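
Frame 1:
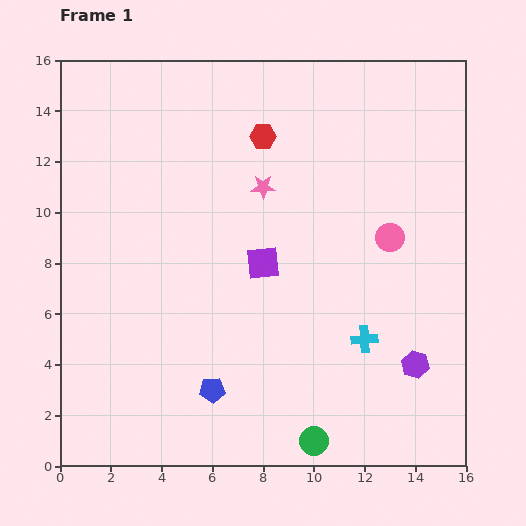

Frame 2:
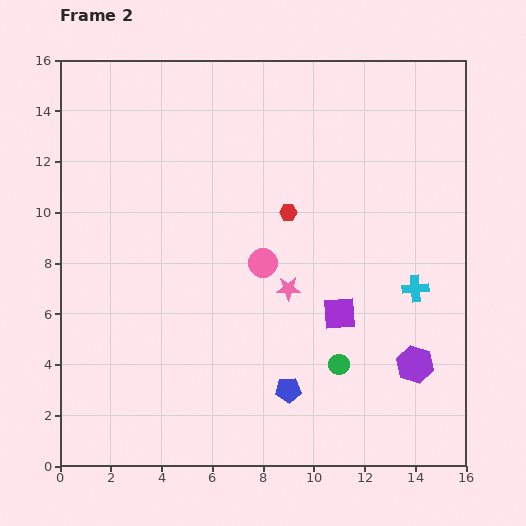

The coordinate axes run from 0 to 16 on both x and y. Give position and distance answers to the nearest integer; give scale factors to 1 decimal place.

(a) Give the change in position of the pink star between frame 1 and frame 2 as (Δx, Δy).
(1, -4)

The pink star was at (8, 11) in frame 1 and (9, 7) in frame 2.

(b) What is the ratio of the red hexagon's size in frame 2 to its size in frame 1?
0.7×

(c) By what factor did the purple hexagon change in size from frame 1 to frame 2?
1.4×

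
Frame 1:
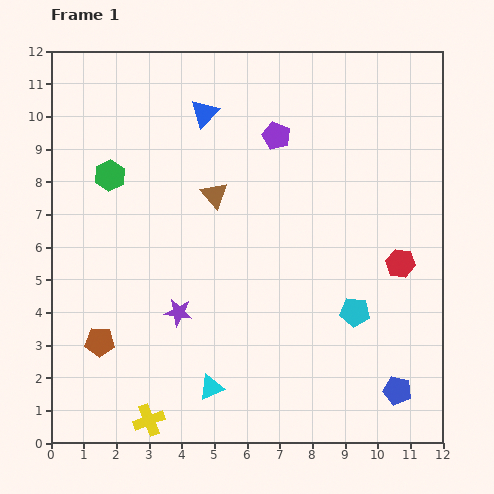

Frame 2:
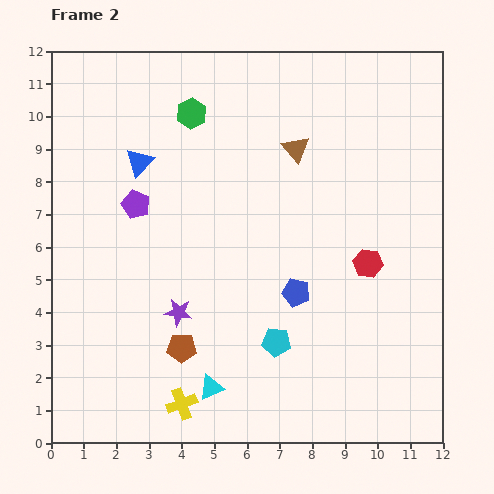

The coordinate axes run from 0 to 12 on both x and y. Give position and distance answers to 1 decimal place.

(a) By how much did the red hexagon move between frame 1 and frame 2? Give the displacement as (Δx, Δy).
(-1.0, 0.0)

The red hexagon was at (10.7, 5.5) in frame 1 and (9.7, 5.5) in frame 2.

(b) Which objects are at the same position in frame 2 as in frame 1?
the cyan triangle, the purple star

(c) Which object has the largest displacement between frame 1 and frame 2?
the purple pentagon

(moved 4.8; next 4.3)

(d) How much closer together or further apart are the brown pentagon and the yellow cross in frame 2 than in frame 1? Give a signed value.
-1.1

Distance in frame 1: 2.8. Distance in frame 2: 1.7.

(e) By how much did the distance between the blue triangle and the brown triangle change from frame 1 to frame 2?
+2.3

Distance in frame 1: 2.5. Distance in frame 2: 4.8.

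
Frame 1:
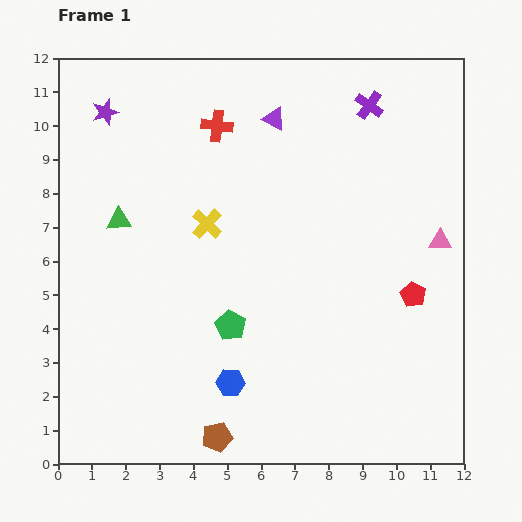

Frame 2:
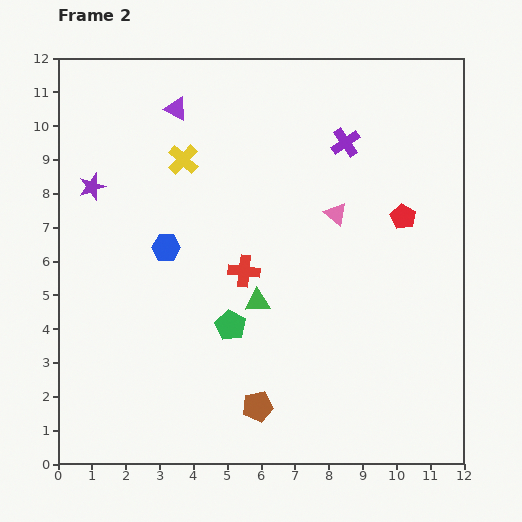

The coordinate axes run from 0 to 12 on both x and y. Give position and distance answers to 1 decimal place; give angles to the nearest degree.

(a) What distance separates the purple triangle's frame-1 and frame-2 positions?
2.9

The purple triangle moved from (6.4, 10.2) to (3.5, 10.5), a distance of √(2.9² + 0.3²) ≈ 2.9.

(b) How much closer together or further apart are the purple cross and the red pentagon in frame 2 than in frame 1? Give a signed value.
-2.9

Distance in frame 1: 5.7. Distance in frame 2: 2.8.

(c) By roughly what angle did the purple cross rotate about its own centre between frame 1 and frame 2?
20° clockwise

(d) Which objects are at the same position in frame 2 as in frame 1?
the green pentagon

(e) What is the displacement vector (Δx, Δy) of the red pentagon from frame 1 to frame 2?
(-0.3, 2.3)

The red pentagon was at (10.5, 5.0) in frame 1 and (10.2, 7.3) in frame 2.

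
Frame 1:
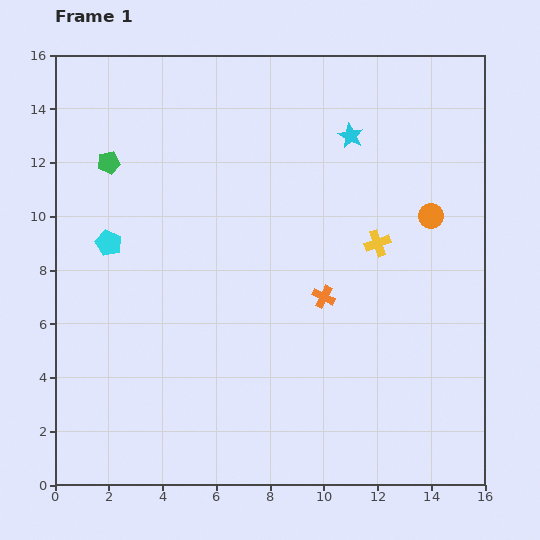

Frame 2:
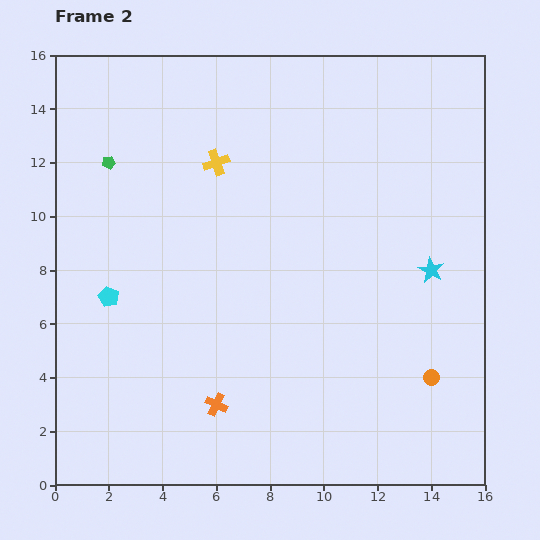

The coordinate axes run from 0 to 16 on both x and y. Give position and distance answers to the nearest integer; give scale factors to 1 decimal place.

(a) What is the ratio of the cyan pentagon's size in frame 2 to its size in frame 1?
0.8×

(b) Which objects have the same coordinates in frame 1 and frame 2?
the green pentagon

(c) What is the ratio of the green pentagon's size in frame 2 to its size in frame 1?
0.6×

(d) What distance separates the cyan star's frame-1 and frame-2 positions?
6

The cyan star moved from (11, 13) to (14, 8), a distance of √(3² + 5²) ≈ 6.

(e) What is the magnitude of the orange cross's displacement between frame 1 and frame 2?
6

The orange cross moved from (10, 7) to (6, 3), a distance of √(4² + 4²) ≈ 6.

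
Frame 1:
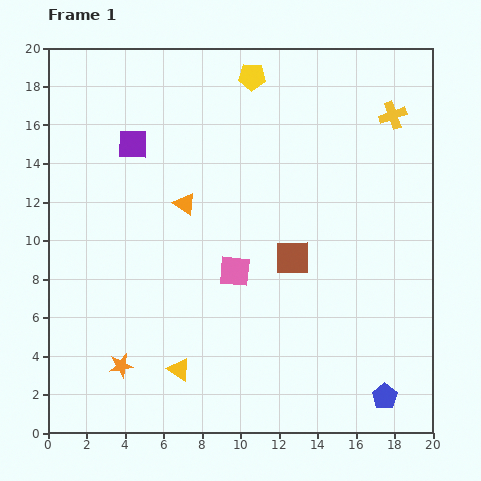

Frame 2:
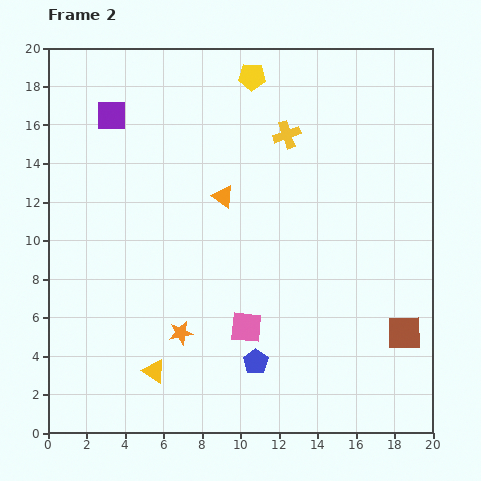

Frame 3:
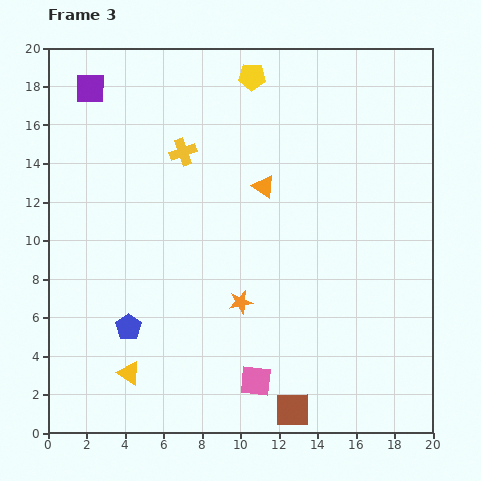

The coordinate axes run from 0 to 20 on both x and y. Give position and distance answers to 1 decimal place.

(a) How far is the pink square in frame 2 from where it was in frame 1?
3.0

The pink square moved from (9.7, 8.4) to (10.3, 5.5), a distance of √(0.6² + 2.9²) ≈ 3.0.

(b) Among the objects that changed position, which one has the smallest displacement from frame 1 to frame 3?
the yellow triangle

(moved 2.6)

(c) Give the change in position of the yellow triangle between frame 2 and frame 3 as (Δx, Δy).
(-1.3, -0.1)

The yellow triangle was at (5.5, 3.2) in frame 2 and (4.2, 3.1) in frame 3.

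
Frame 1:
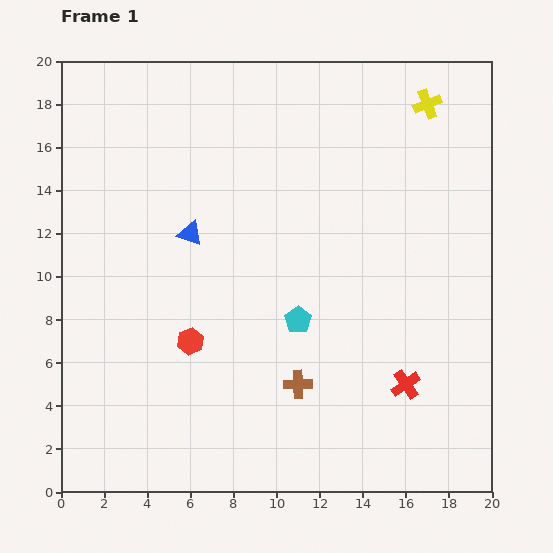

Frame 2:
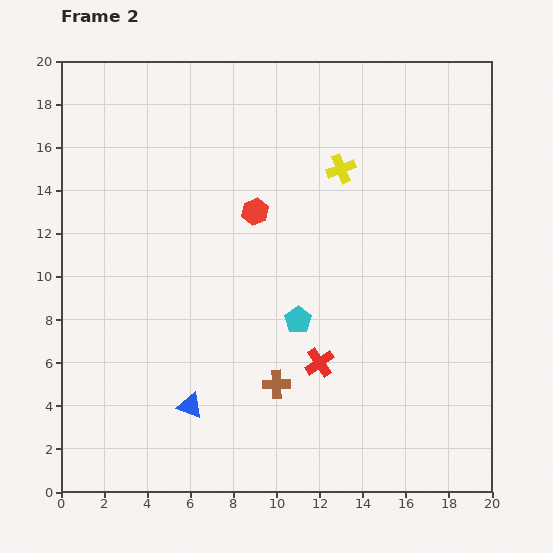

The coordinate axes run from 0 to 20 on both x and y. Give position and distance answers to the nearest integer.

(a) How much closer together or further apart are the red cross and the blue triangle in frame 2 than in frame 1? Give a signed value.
-6

Distance in frame 1: 12. Distance in frame 2: 6.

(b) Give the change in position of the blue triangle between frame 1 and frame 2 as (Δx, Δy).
(0, -8)

The blue triangle was at (6, 12) in frame 1 and (6, 4) in frame 2.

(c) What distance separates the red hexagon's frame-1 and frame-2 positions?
7

The red hexagon moved from (6, 7) to (9, 13), a distance of √(3² + 6²) ≈ 7.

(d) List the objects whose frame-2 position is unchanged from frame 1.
the cyan pentagon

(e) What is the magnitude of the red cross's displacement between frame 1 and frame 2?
4

The red cross moved from (16, 5) to (12, 6), a distance of √(4² + 1²) ≈ 4.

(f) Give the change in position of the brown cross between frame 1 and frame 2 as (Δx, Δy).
(-1, 0)

The brown cross was at (11, 5) in frame 1 and (10, 5) in frame 2.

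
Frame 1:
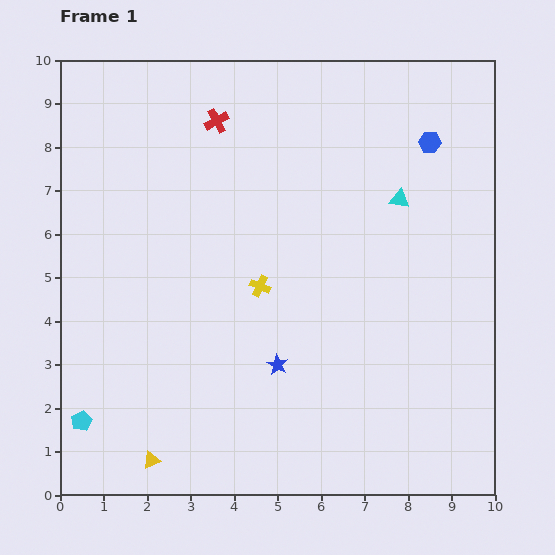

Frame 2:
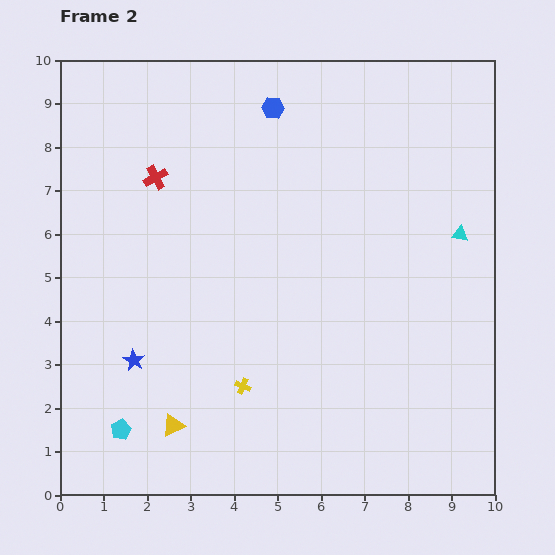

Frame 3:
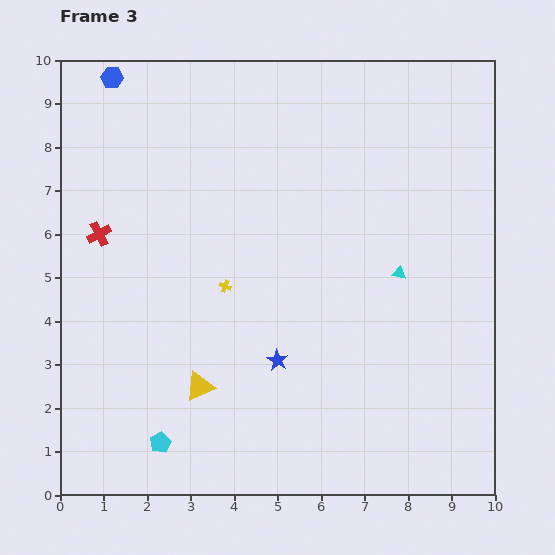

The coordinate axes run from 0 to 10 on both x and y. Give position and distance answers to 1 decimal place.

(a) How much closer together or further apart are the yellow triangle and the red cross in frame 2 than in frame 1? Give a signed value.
-2.2

Distance in frame 1: 7.9. Distance in frame 2: 5.7.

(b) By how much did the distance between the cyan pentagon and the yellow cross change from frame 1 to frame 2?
-2.1

Distance in frame 1: 5.1. Distance in frame 2: 3.0.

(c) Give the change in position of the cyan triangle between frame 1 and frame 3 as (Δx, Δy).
(0.0, -1.7)

The cyan triangle was at (7.8, 6.8) in frame 1 and (7.8, 5.1) in frame 3.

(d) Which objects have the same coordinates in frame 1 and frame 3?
none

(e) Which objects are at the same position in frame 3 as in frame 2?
none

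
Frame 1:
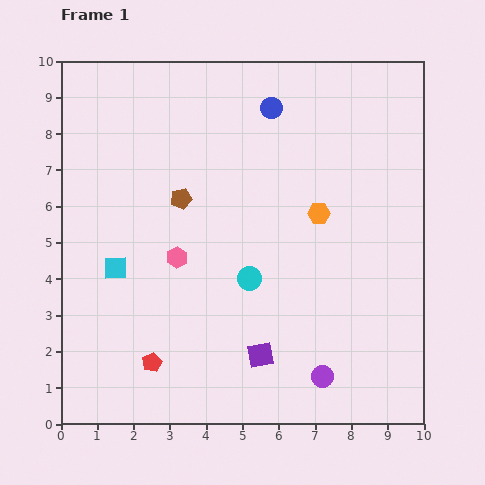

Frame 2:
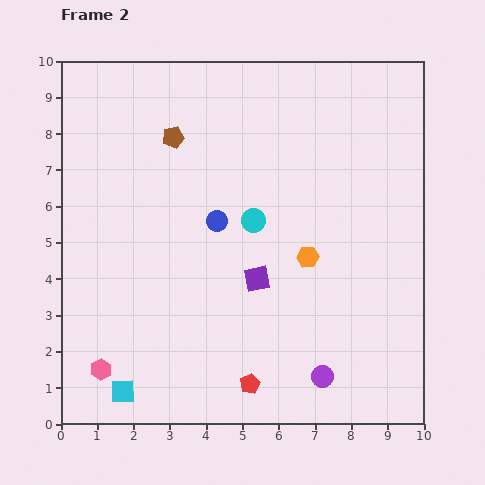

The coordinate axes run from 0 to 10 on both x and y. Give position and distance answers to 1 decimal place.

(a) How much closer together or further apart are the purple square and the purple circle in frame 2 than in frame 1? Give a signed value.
+1.4

Distance in frame 1: 1.8. Distance in frame 2: 3.2.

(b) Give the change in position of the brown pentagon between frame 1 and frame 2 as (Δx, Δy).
(-0.2, 1.7)

The brown pentagon was at (3.3, 6.2) in frame 1 and (3.1, 7.9) in frame 2.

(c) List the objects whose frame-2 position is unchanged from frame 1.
the purple circle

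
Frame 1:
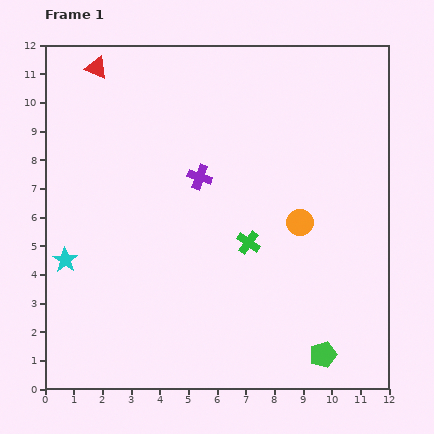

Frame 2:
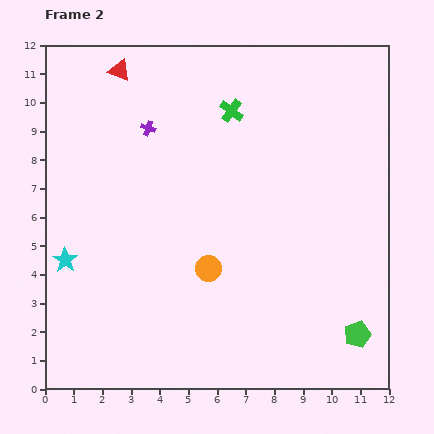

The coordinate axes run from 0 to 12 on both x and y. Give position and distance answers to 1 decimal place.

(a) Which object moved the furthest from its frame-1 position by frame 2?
the green cross

(moved 4.6; next 3.6)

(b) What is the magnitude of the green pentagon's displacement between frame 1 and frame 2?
1.4

The green pentagon moved from (9.7, 1.2) to (10.9, 1.9), a distance of √(1.2² + 0.7²) ≈ 1.4.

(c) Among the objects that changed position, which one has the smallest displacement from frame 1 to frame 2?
the red triangle

(moved 0.8)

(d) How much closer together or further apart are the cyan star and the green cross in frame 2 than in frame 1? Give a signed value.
+1.4

Distance in frame 1: 6.4. Distance in frame 2: 7.8.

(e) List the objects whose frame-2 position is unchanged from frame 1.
the cyan star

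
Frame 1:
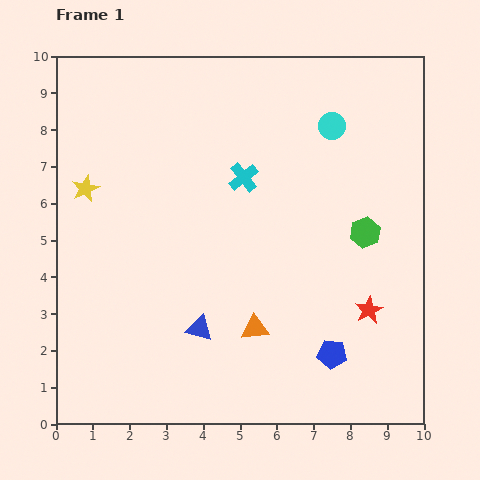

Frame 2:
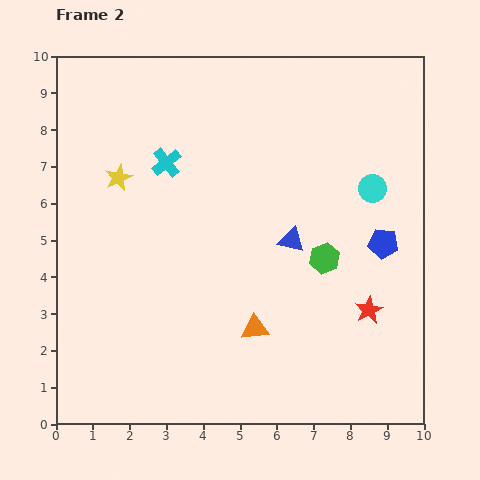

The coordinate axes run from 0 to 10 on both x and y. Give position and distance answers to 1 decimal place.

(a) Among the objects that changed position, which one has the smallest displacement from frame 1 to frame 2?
the yellow star

(moved 0.9)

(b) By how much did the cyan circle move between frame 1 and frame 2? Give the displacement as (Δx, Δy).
(1.1, -1.7)

The cyan circle was at (7.5, 8.1) in frame 1 and (8.6, 6.4) in frame 2.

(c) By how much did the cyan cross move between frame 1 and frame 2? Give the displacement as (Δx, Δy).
(-2.1, 0.4)

The cyan cross was at (5.1, 6.7) in frame 1 and (3.0, 7.1) in frame 2.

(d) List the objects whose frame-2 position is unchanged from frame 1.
the red star, the orange triangle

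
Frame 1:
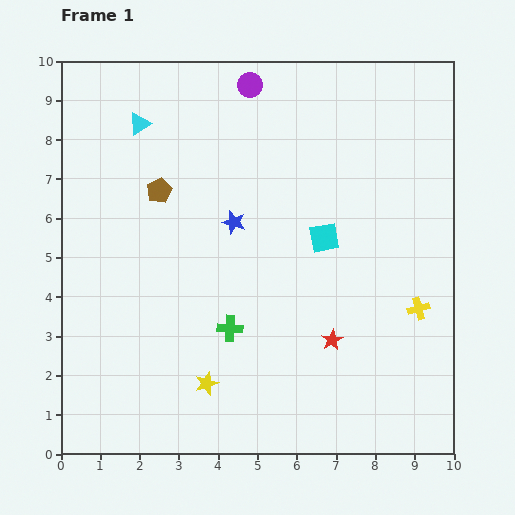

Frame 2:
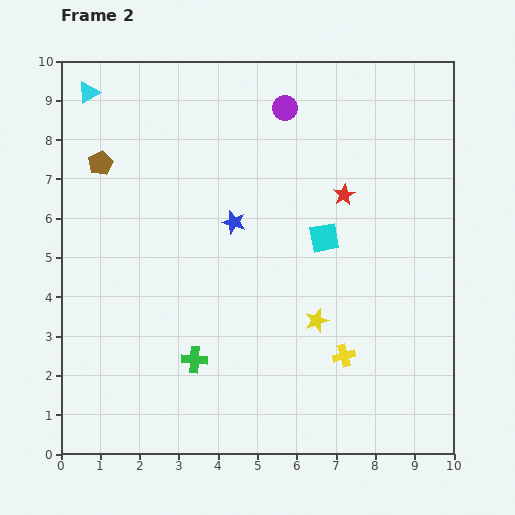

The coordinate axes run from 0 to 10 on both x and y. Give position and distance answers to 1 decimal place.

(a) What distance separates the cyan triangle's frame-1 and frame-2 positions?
1.5

The cyan triangle moved from (2.0, 8.4) to (0.7, 9.2), a distance of √(1.3² + 0.8²) ≈ 1.5.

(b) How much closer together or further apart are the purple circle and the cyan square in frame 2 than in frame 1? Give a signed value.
-0.9

Distance in frame 1: 4.3. Distance in frame 2: 3.4.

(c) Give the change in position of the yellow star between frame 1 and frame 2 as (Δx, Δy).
(2.8, 1.6)

The yellow star was at (3.7, 1.8) in frame 1 and (6.5, 3.4) in frame 2.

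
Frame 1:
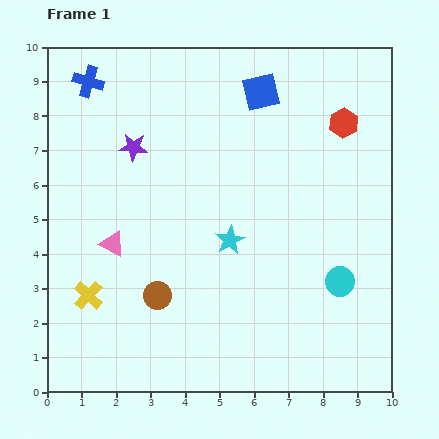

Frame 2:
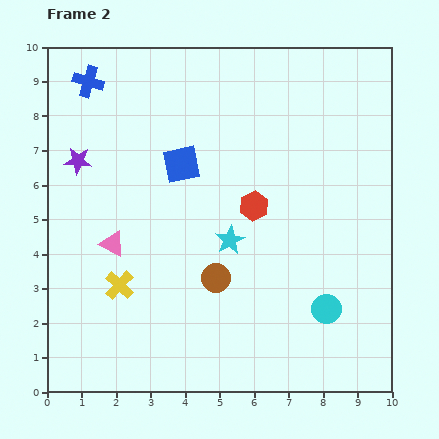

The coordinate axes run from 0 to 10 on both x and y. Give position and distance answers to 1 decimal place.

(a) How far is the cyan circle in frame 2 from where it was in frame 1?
0.9

The cyan circle moved from (8.5, 3.2) to (8.1, 2.4), a distance of √(0.4² + 0.8²) ≈ 0.9.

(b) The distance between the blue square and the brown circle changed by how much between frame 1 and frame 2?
-3.2

Distance in frame 1: 6.6. Distance in frame 2: 3.4.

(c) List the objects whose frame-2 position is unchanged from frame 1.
the pink triangle, the cyan star, the blue cross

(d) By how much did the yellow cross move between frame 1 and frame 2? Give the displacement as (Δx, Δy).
(0.9, 0.3)

The yellow cross was at (1.2, 2.8) in frame 1 and (2.1, 3.1) in frame 2.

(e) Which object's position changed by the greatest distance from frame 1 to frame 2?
the red hexagon

(moved 3.5; next 3.1)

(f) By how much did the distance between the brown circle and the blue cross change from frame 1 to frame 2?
+0.3

Distance in frame 1: 6.5. Distance in frame 2: 6.8.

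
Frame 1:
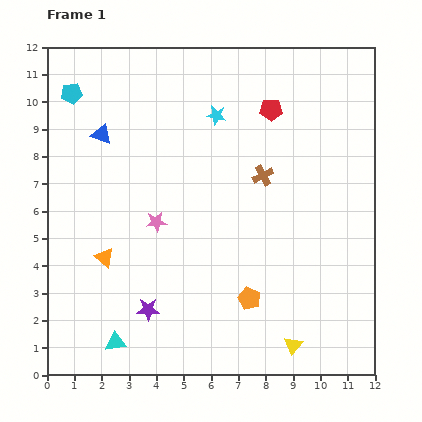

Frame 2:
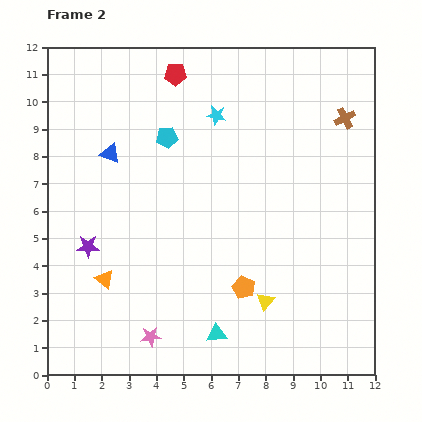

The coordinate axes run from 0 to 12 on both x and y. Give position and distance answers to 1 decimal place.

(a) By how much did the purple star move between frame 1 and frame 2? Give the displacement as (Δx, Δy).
(-2.2, 2.3)

The purple star was at (3.7, 2.4) in frame 1 and (1.5, 4.7) in frame 2.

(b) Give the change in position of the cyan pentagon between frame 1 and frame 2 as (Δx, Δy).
(3.5, -1.6)

The cyan pentagon was at (0.9, 10.3) in frame 1 and (4.4, 8.7) in frame 2.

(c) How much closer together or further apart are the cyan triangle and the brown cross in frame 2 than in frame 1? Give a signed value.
+1.1

Distance in frame 1: 8.1. Distance in frame 2: 9.2.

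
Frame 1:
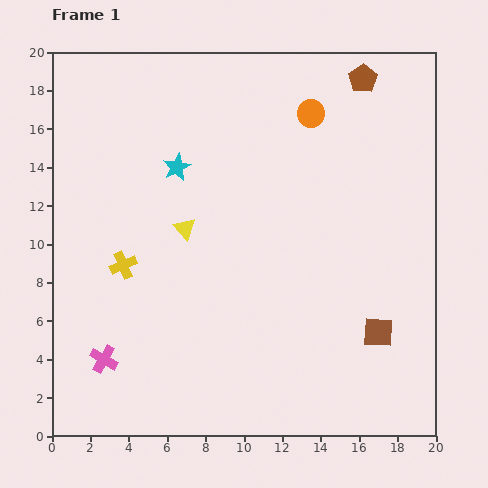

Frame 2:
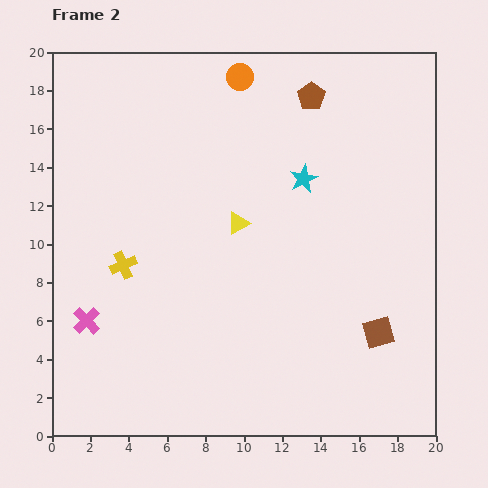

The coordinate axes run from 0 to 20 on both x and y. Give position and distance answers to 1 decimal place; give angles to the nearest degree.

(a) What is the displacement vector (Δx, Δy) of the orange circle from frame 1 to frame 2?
(-3.7, 1.9)

The orange circle was at (13.5, 16.8) in frame 1 and (9.8, 18.7) in frame 2.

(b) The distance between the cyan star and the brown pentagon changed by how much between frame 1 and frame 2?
-6.4

Distance in frame 1: 10.7. Distance in frame 2: 4.3.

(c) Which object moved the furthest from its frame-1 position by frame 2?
the cyan star

(moved 6.6; next 4.2)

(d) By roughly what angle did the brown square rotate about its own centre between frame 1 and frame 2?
18° counter-clockwise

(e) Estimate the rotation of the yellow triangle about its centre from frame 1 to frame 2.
42° clockwise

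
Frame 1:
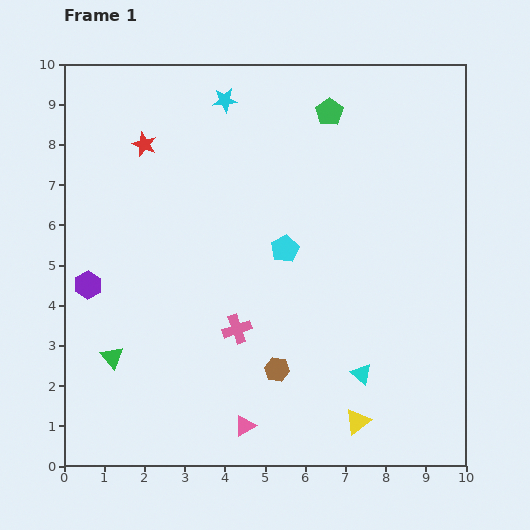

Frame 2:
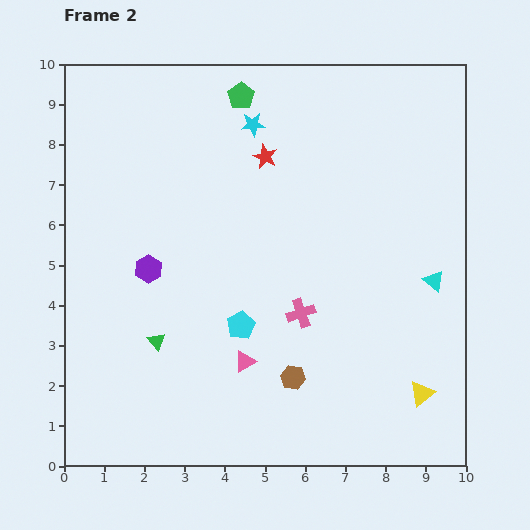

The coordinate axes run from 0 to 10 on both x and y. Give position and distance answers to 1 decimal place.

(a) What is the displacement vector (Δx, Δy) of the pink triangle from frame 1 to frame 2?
(0.0, 1.6)

The pink triangle was at (4.5, 1.0) in frame 1 and (4.5, 2.6) in frame 2.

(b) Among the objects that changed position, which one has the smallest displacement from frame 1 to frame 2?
the brown hexagon

(moved 0.4)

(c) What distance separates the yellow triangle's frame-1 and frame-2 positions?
1.7

The yellow triangle moved from (7.3, 1.1) to (8.9, 1.8), a distance of √(1.6² + 0.7²) ≈ 1.7.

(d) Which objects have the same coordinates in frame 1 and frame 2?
none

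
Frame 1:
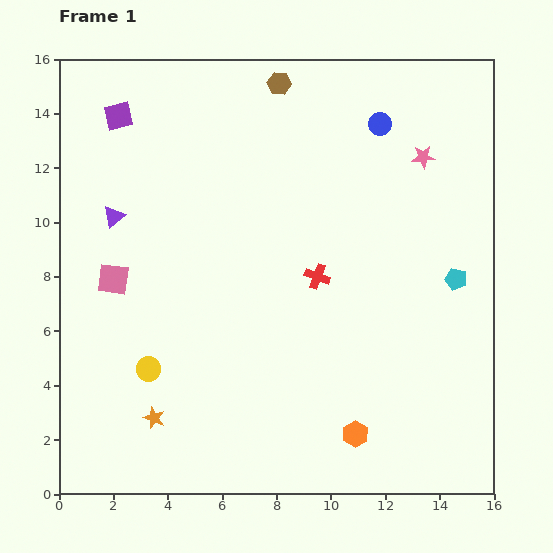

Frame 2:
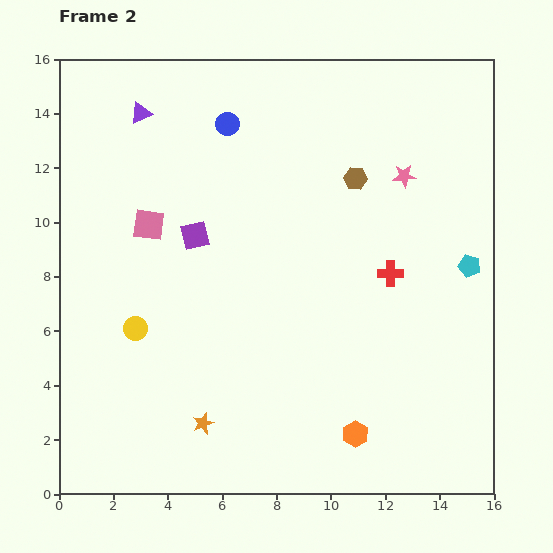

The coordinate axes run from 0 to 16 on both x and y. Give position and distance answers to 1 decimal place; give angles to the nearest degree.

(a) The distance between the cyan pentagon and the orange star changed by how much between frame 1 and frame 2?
-0.8

Distance in frame 1: 12.2. Distance in frame 2: 11.4.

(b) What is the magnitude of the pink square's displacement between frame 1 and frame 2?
2.4

The pink square moved from (2.0, 7.9) to (3.3, 9.9), a distance of √(1.3² + 2.0²) ≈ 2.4.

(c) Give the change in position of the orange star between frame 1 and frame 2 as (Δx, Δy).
(1.8, -0.2)

The orange star was at (3.5, 2.8) in frame 1 and (5.3, 2.6) in frame 2.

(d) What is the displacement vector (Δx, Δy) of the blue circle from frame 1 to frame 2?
(-5.6, 0.0)

The blue circle was at (11.8, 13.6) in frame 1 and (6.2, 13.6) in frame 2.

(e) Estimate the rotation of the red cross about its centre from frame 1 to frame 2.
21° counter-clockwise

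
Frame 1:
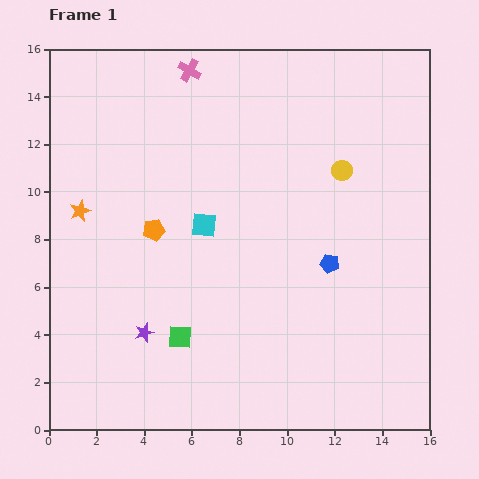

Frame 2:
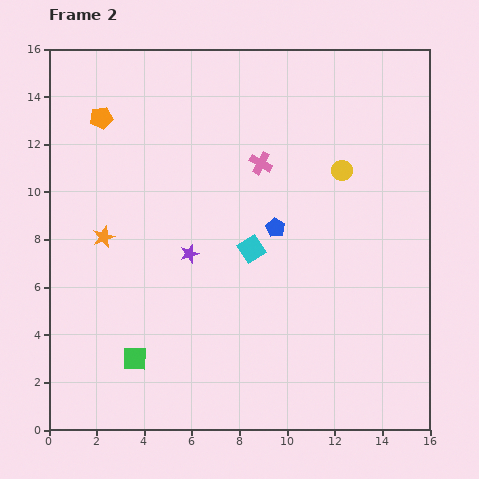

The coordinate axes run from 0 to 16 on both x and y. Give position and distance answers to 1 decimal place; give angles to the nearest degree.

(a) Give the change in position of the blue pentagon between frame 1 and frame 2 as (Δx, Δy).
(-2.3, 1.5)

The blue pentagon was at (11.8, 7.0) in frame 1 and (9.5, 8.5) in frame 2.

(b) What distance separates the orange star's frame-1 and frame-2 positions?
1.5

The orange star moved from (1.3, 9.2) to (2.3, 8.1), a distance of √(1.0² + 1.1²) ≈ 1.5.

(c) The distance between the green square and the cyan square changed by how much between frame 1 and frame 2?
+1.9

Distance in frame 1: 4.8. Distance in frame 2: 6.7.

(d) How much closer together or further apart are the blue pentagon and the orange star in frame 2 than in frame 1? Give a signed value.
-3.5

Distance in frame 1: 10.7. Distance in frame 2: 7.2.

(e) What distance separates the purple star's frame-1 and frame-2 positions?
3.8

The purple star moved from (4.0, 4.1) to (5.9, 7.4), a distance of √(1.9² + 3.3²) ≈ 3.8.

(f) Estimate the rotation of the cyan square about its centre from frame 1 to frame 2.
38° counter-clockwise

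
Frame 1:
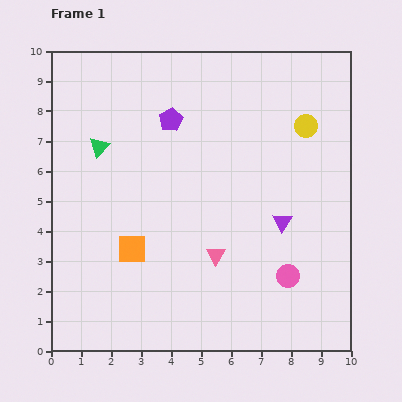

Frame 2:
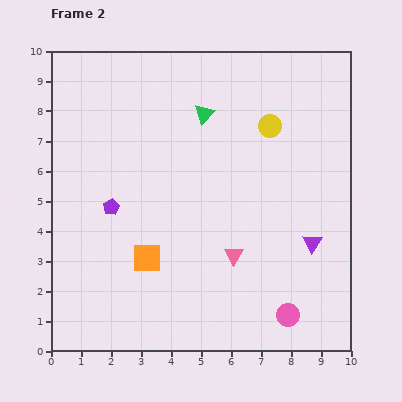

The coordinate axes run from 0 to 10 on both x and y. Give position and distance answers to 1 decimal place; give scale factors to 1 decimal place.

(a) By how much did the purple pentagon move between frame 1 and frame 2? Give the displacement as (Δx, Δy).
(-2.0, -2.9)

The purple pentagon was at (4.0, 7.7) in frame 1 and (2.0, 4.8) in frame 2.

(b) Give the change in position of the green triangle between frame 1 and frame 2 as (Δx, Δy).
(3.5, 1.1)

The green triangle was at (1.6, 6.8) in frame 1 and (5.1, 7.9) in frame 2.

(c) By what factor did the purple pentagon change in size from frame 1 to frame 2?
0.7×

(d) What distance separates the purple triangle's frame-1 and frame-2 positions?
1.2

The purple triangle moved from (7.7, 4.3) to (8.7, 3.6), a distance of √(1.0² + 0.7²) ≈ 1.2.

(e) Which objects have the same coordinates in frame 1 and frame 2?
none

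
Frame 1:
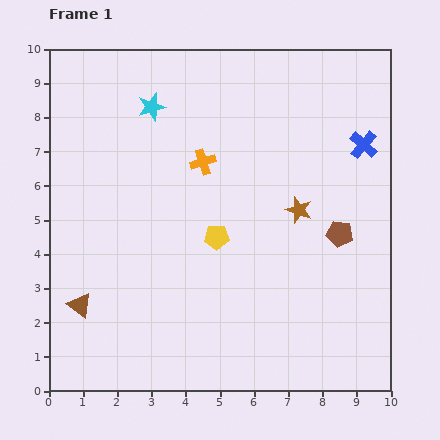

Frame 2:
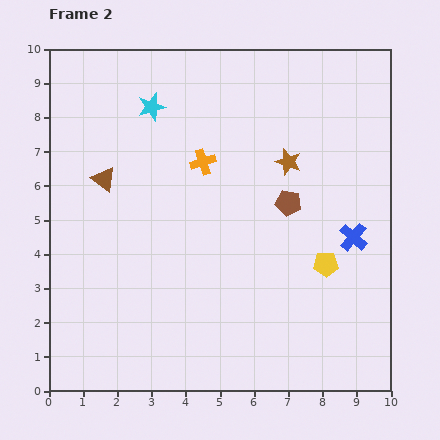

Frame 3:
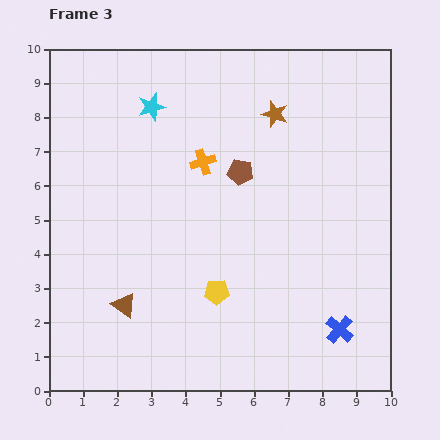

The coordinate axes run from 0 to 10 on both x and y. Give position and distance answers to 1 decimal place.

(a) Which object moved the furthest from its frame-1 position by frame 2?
the brown triangle

(moved 3.8; next 3.3)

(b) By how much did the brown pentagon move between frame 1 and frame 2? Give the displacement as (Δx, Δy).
(-1.5, 0.9)

The brown pentagon was at (8.5, 4.6) in frame 1 and (7.0, 5.5) in frame 2.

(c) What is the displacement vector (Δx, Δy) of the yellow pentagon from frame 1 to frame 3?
(0.0, -1.6)

The yellow pentagon was at (4.9, 4.5) in frame 1 and (4.9, 2.9) in frame 3.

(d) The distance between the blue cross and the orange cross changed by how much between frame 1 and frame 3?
+1.6

Distance in frame 1: 4.7. Distance in frame 3: 6.3.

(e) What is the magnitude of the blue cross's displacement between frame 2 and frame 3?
2.7

The blue cross moved from (8.9, 4.5) to (8.5, 1.8), a distance of √(0.4² + 2.7²) ≈ 2.7.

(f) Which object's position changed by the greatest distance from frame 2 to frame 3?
the brown triangle

(moved 3.7; next 3.3)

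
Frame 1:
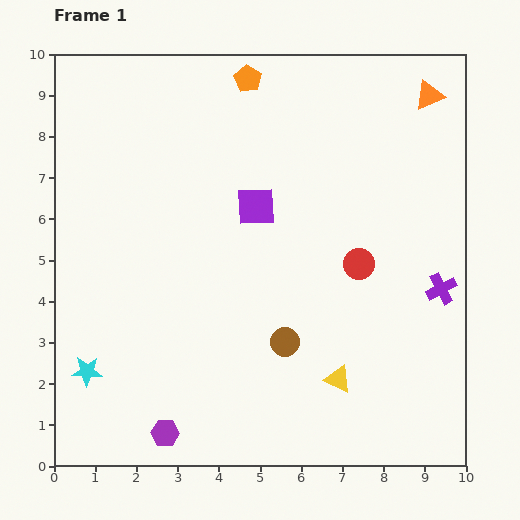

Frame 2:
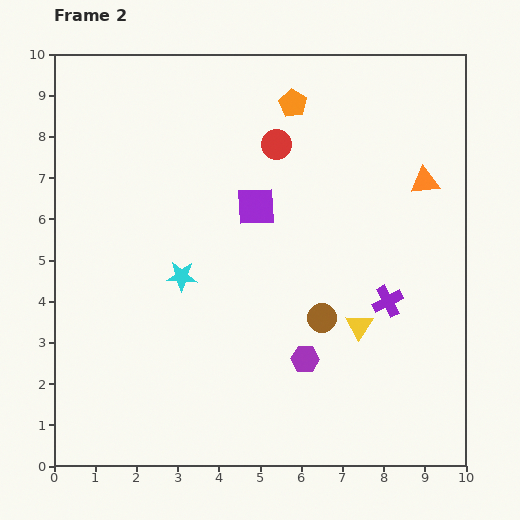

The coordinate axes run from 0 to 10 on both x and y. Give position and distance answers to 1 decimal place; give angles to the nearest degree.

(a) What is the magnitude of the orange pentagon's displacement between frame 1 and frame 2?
1.3

The orange pentagon moved from (4.7, 9.4) to (5.8, 8.8), a distance of √(1.1² + 0.6²) ≈ 1.3.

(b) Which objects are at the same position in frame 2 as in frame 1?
the purple square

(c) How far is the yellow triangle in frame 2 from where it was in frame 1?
1.4

The yellow triangle moved from (6.9, 2.1) to (7.4, 3.4), a distance of √(0.5² + 1.3²) ≈ 1.4.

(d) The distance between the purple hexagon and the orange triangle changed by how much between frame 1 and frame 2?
-5.2

Distance in frame 1: 10.4. Distance in frame 2: 5.2.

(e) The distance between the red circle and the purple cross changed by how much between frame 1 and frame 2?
+2.6

Distance in frame 1: 2.1. Distance in frame 2: 4.7.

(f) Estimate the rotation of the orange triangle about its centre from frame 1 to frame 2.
17° clockwise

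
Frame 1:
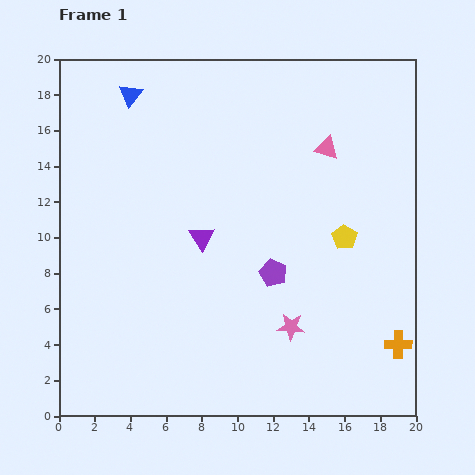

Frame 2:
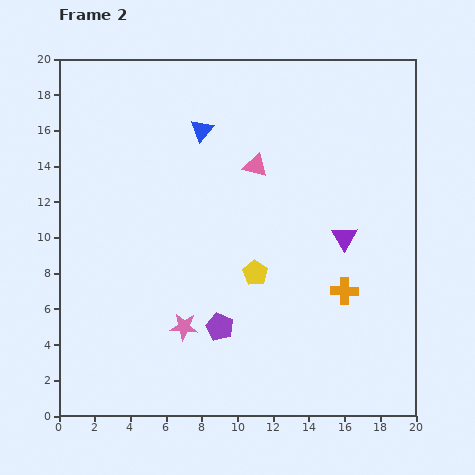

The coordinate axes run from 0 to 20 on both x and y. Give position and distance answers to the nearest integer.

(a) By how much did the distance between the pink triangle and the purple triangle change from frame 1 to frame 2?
-3

Distance in frame 1: 9. Distance in frame 2: 6.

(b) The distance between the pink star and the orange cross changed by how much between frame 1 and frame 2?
+3

Distance in frame 1: 6. Distance in frame 2: 9.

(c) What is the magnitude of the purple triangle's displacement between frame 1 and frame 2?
8

The purple triangle moved from (8, 10) to (16, 10), a distance of √(8² + 0²) ≈ 8.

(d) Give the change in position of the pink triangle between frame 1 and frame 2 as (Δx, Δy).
(-4, -1)

The pink triangle was at (15, 15) in frame 1 and (11, 14) in frame 2.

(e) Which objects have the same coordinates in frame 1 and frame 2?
none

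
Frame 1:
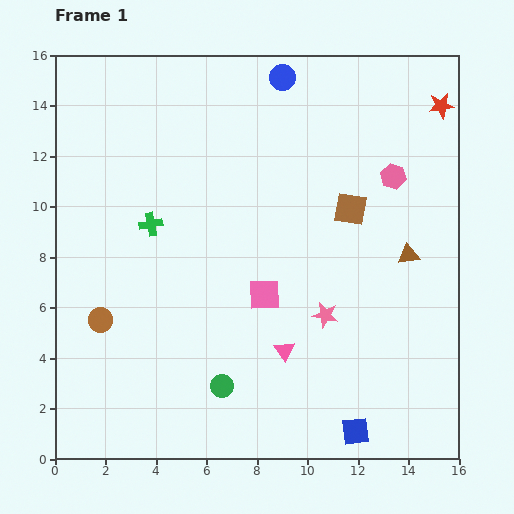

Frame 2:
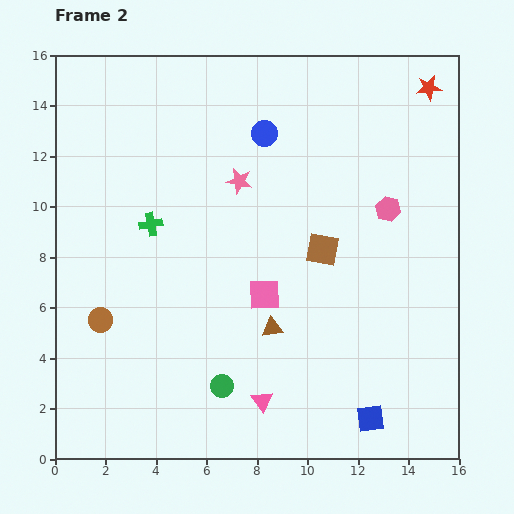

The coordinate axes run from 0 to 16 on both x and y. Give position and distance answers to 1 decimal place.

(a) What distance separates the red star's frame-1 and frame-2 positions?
0.9

The red star moved from (15.3, 14.0) to (14.8, 14.7), a distance of √(0.5² + 0.7²) ≈ 0.9.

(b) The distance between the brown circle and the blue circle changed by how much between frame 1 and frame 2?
-2.2

Distance in frame 1: 12.0. Distance in frame 2: 9.8.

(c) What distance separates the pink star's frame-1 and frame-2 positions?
6.3

The pink star moved from (10.7, 5.7) to (7.3, 11.0), a distance of √(3.4² + 5.3²) ≈ 6.3.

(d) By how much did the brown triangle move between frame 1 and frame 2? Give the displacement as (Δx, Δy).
(-5.4, -2.9)

The brown triangle was at (14.0, 8.1) in frame 1 and (8.6, 5.2) in frame 2.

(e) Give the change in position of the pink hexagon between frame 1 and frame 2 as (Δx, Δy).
(-0.2, -1.3)

The pink hexagon was at (13.4, 11.2) in frame 1 and (13.2, 9.9) in frame 2.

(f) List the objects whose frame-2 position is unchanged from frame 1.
the green circle, the pink square, the brown circle, the green cross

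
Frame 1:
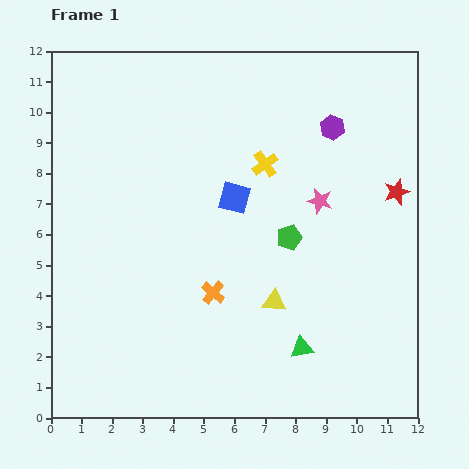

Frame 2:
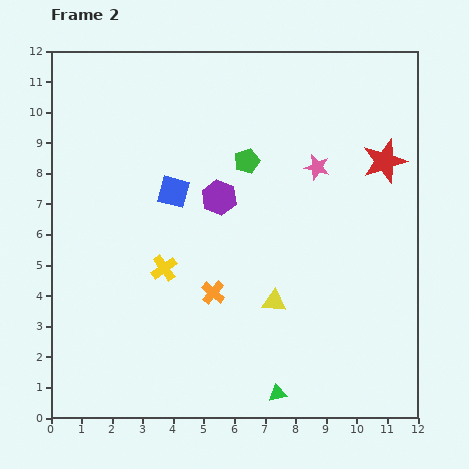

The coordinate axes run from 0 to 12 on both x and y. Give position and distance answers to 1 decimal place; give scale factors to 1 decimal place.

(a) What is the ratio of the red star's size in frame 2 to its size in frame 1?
1.7×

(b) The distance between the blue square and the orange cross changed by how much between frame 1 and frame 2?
+0.3

Distance in frame 1: 3.2. Distance in frame 2: 3.5.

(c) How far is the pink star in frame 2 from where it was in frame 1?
1.1

The pink star moved from (8.8, 7.1) to (8.7, 8.2), a distance of √(0.1² + 1.1²) ≈ 1.1.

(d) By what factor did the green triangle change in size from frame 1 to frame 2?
0.8×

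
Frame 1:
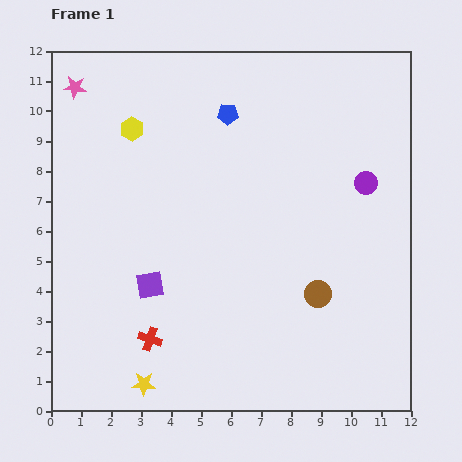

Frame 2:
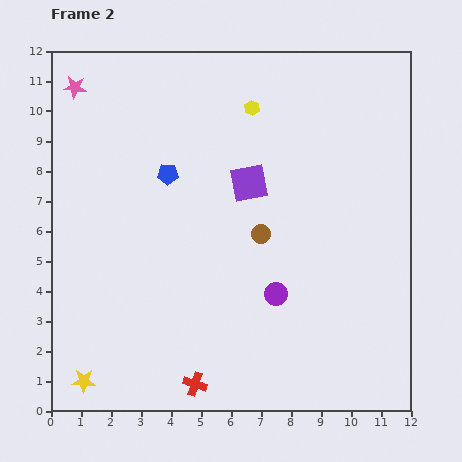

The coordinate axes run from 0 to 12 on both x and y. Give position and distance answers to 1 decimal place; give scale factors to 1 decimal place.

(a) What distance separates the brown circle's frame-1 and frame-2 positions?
2.8

The brown circle moved from (8.9, 3.9) to (7.0, 5.9), a distance of √(1.9² + 2.0²) ≈ 2.8.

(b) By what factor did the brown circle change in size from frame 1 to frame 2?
0.7×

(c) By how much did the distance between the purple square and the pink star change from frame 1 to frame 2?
-0.5

Distance in frame 1: 7.1. Distance in frame 2: 6.6.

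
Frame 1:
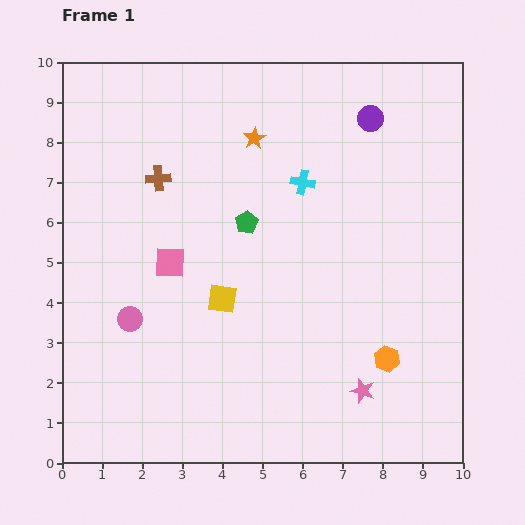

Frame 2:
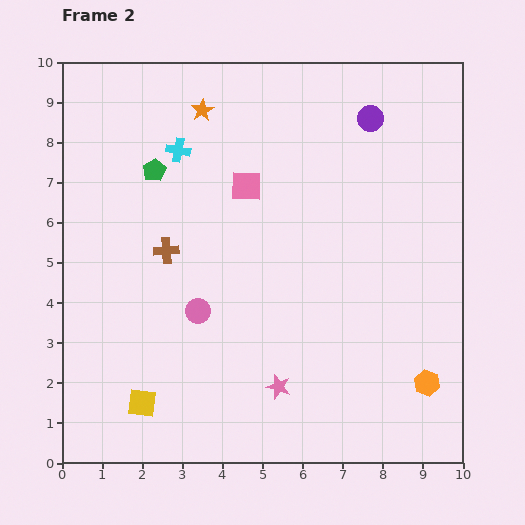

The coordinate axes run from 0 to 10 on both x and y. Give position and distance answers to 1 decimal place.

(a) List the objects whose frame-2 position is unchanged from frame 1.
the purple circle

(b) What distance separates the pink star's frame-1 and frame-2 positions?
2.1

The pink star moved from (7.5, 1.8) to (5.4, 1.9), a distance of √(2.1² + 0.1²) ≈ 2.1.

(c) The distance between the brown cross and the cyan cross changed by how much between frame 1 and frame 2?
-1.1

Distance in frame 1: 3.6. Distance in frame 2: 2.5.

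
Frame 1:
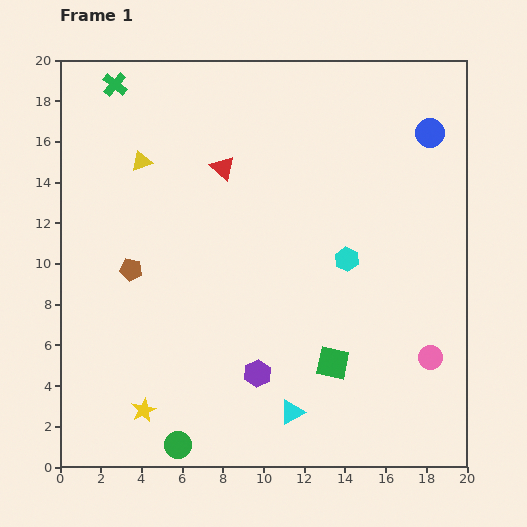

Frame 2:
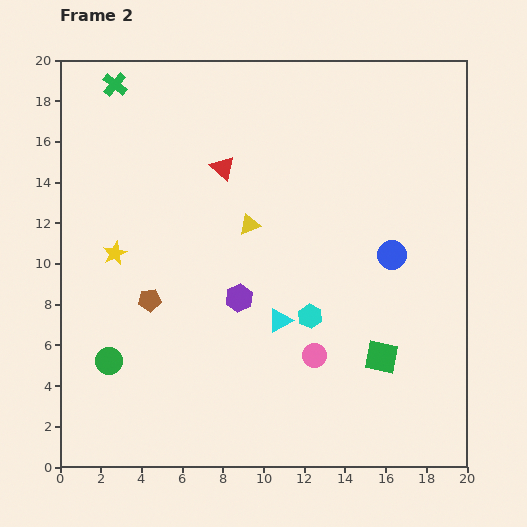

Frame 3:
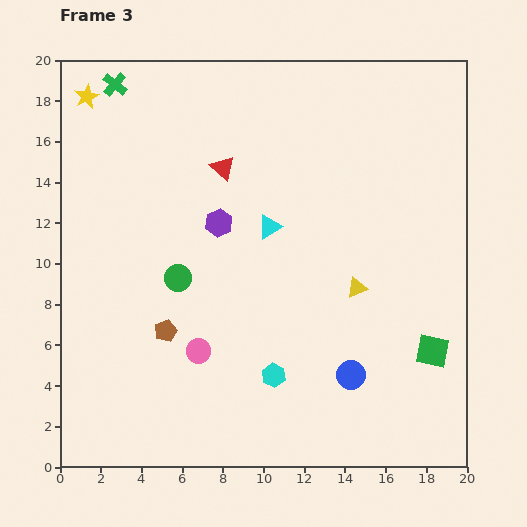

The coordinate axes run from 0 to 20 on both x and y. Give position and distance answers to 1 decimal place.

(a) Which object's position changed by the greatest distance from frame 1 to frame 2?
the yellow star

(moved 7.8; next 6.3)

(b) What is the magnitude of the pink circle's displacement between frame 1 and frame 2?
5.7

The pink circle moved from (18.2, 5.4) to (12.5, 5.5), a distance of √(5.7² + 0.1²) ≈ 5.7.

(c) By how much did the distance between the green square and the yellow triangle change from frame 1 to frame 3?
-8.9

Distance in frame 1: 13.7. Distance in frame 3: 4.8.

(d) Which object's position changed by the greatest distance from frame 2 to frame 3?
the yellow star

(moved 7.8; next 6.2)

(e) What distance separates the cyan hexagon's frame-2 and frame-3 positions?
3.4

The cyan hexagon moved from (12.3, 7.4) to (10.5, 4.5), a distance of √(1.8² + 2.9²) ≈ 3.4.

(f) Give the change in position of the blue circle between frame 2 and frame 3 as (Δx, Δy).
(-2.0, -5.9)

The blue circle was at (16.3, 10.4) in frame 2 and (14.3, 4.5) in frame 3.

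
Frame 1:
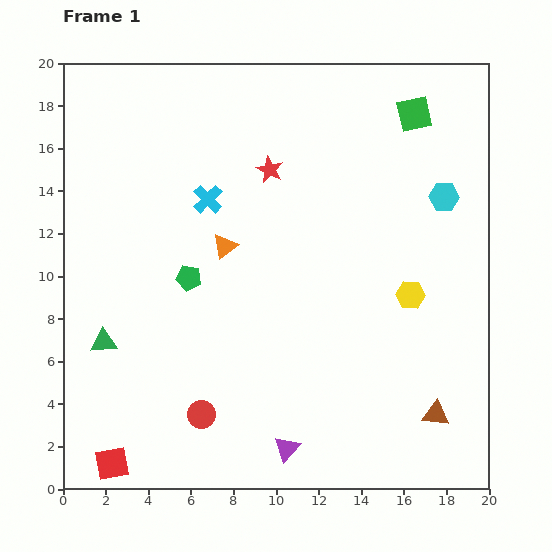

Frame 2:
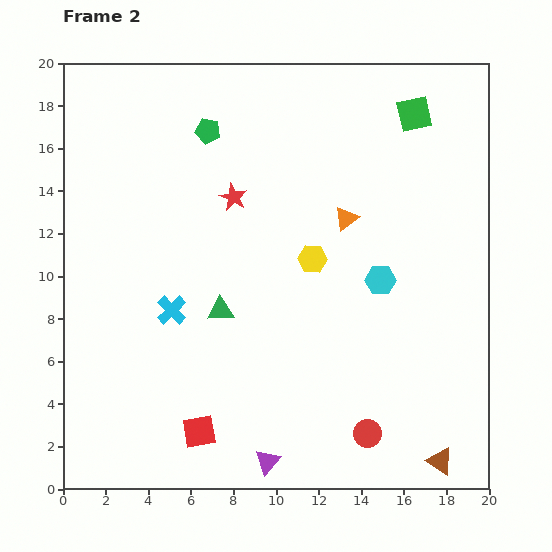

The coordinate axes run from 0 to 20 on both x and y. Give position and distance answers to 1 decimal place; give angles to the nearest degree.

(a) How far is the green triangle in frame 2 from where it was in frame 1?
5.7

The green triangle moved from (1.9, 6.9) to (7.4, 8.4), a distance of √(5.5² + 1.5²) ≈ 5.7.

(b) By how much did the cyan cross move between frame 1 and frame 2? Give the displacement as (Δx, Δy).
(-1.7, -5.2)

The cyan cross was at (6.8, 13.6) in frame 1 and (5.1, 8.4) in frame 2.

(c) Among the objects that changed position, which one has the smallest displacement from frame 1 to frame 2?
the purple triangle

(moved 1.1)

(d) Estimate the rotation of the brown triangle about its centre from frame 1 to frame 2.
26° clockwise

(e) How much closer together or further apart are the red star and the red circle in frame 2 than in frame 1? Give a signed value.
+0.9

Distance in frame 1: 11.9. Distance in frame 2: 12.8.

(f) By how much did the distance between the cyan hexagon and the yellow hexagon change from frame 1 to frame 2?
-1.5

Distance in frame 1: 4.9. Distance in frame 2: 3.4.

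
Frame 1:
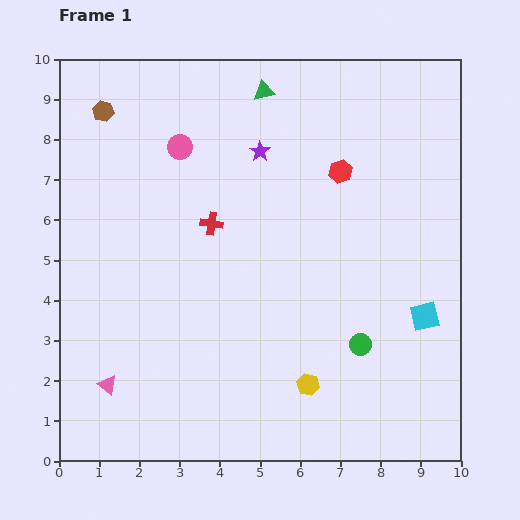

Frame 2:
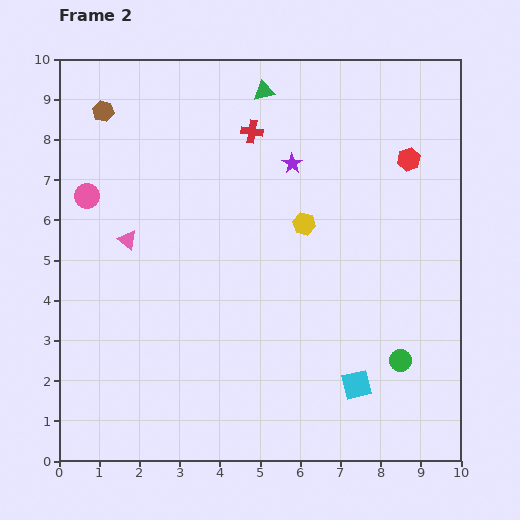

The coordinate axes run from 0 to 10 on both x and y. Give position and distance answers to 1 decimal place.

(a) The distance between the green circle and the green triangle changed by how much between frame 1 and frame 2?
+0.8

Distance in frame 1: 6.7. Distance in frame 2: 7.5.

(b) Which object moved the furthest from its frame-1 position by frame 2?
the yellow hexagon

(moved 4.0; next 3.6)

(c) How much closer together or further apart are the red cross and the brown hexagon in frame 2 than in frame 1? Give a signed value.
-0.2

Distance in frame 1: 3.9. Distance in frame 2: 3.7.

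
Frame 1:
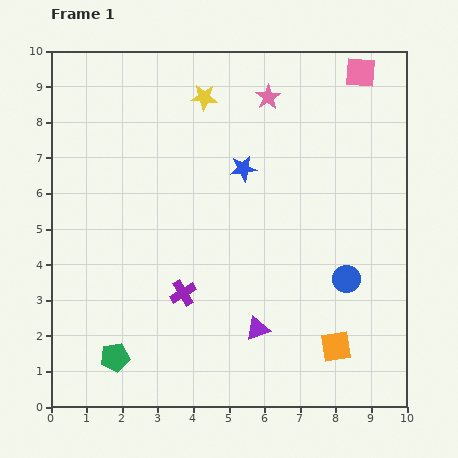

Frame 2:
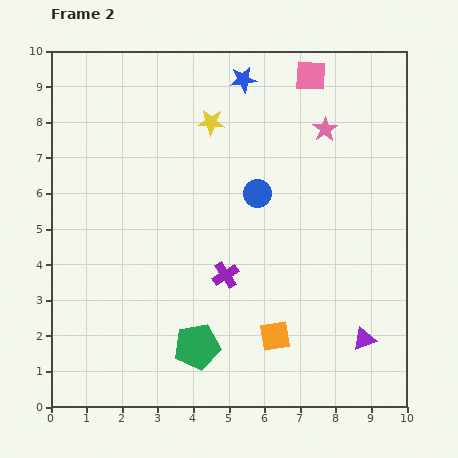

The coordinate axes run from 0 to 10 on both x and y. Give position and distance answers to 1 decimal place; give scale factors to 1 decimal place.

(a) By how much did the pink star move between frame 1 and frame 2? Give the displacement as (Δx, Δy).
(1.6, -0.9)

The pink star was at (6.1, 8.7) in frame 1 and (7.7, 7.8) in frame 2.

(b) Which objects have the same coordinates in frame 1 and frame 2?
none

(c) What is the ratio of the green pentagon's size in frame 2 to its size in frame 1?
1.6×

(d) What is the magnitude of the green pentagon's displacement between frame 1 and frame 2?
2.3

The green pentagon moved from (1.8, 1.4) to (4.1, 1.7), a distance of √(2.3² + 0.3²) ≈ 2.3.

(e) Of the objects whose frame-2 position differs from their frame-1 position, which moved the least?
the yellow star

(moved 0.7)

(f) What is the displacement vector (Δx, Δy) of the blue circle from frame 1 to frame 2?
(-2.5, 2.4)

The blue circle was at (8.3, 3.6) in frame 1 and (5.8, 6.0) in frame 2.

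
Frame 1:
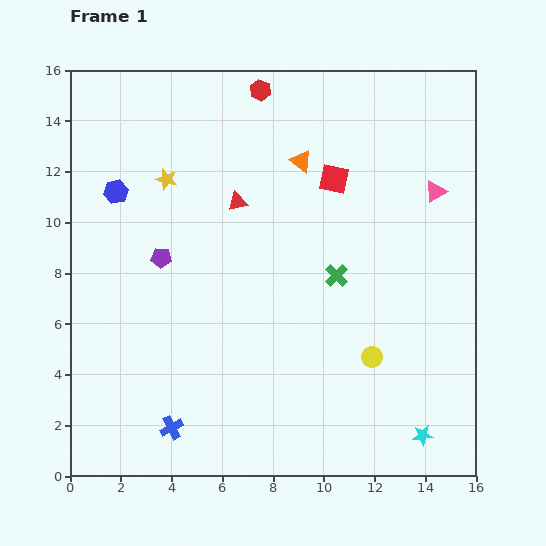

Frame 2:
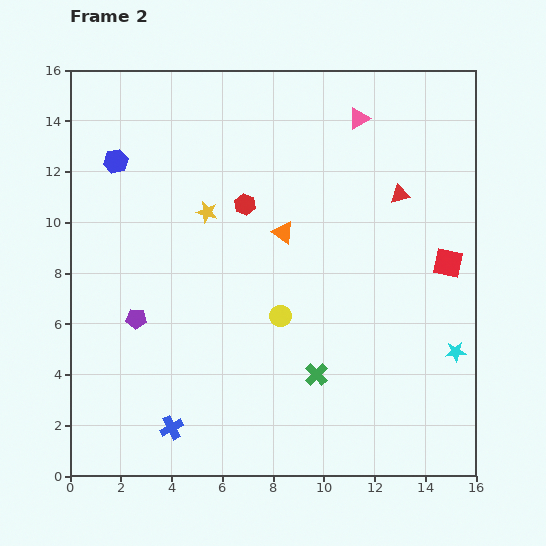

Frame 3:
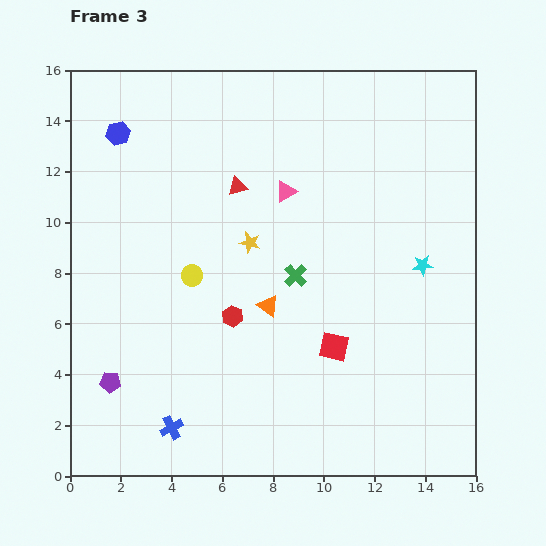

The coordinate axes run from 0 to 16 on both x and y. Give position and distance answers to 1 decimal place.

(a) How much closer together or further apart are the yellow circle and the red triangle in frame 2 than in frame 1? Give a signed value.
-1.4

Distance in frame 1: 8.1. Distance in frame 2: 6.7.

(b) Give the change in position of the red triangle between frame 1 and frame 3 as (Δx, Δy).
(0.0, 0.6)

The red triangle was at (6.6, 10.8) in frame 1 and (6.6, 11.4) in frame 3.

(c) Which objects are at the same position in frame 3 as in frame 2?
the blue cross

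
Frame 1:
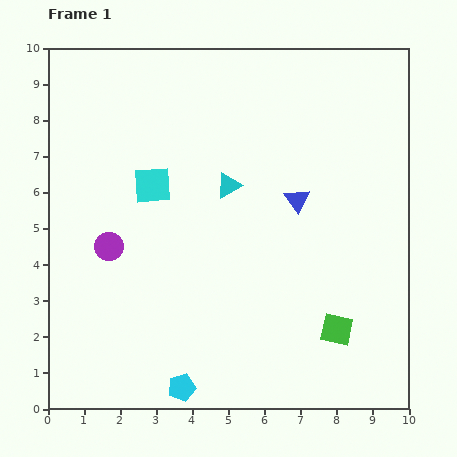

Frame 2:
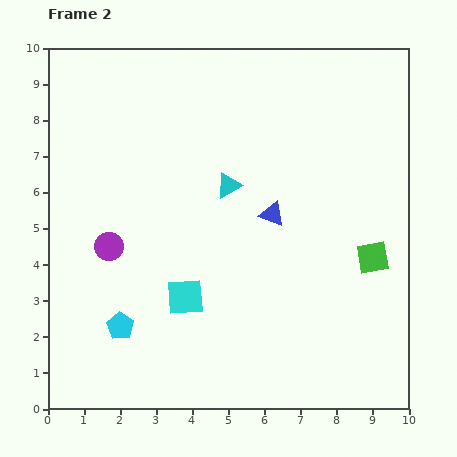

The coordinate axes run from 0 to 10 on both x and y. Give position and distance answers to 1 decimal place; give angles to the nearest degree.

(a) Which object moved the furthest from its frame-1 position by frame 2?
the cyan square

(moved 3.2; next 2.4)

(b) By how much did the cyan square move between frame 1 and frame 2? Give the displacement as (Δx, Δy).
(0.9, -3.1)

The cyan square was at (2.9, 6.2) in frame 1 and (3.8, 3.1) in frame 2.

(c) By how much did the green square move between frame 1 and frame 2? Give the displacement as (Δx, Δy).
(1.0, 2.0)

The green square was at (8.0, 2.2) in frame 1 and (9.0, 4.2) in frame 2.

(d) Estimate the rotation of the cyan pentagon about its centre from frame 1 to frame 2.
23° counter-clockwise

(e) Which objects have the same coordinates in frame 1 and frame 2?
the purple circle, the cyan triangle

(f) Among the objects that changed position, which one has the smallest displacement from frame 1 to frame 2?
the blue triangle

(moved 0.8)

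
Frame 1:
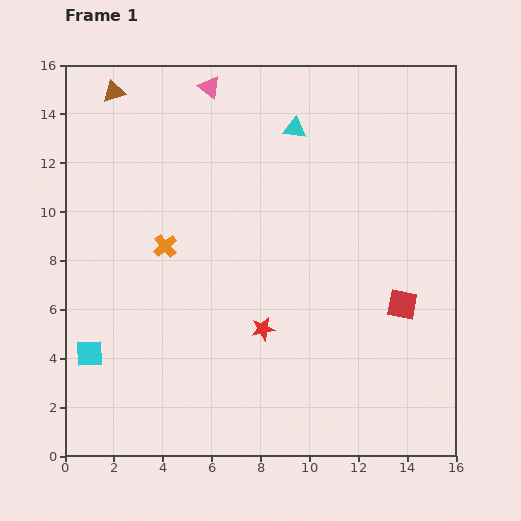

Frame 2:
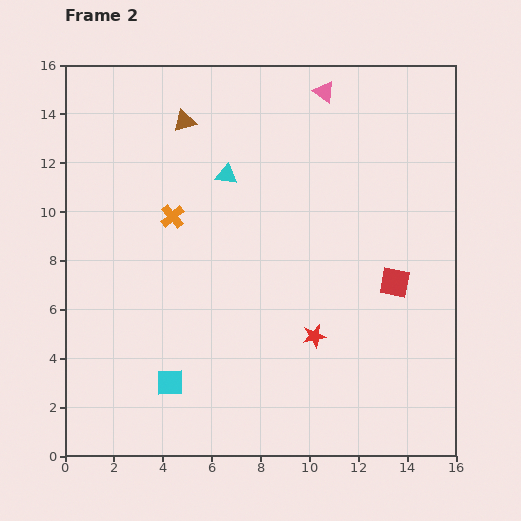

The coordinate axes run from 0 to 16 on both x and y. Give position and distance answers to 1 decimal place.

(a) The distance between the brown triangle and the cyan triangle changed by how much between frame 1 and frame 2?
-4.8

Distance in frame 1: 7.6. Distance in frame 2: 2.8.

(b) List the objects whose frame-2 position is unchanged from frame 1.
none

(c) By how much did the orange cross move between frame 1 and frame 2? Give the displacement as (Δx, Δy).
(0.3, 1.2)

The orange cross was at (4.1, 8.6) in frame 1 and (4.4, 9.8) in frame 2.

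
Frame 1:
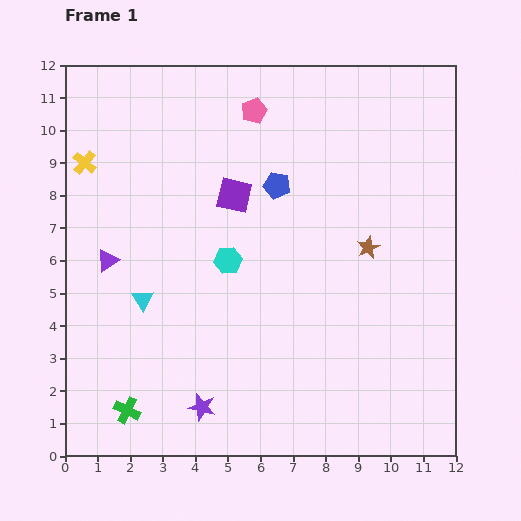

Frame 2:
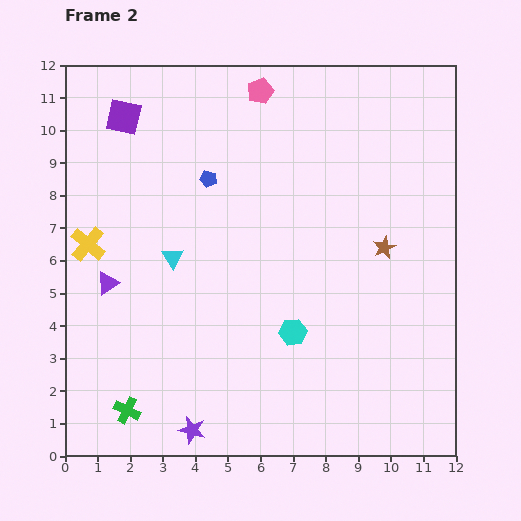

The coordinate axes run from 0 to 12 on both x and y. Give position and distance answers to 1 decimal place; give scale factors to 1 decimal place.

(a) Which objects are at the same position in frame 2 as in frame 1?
the green cross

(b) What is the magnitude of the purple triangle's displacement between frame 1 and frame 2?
0.7

The purple triangle moved from (1.3, 6.0) to (1.3, 5.3), a distance of √(0.0² + 0.7²) ≈ 0.7.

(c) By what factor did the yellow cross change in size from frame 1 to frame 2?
1.5×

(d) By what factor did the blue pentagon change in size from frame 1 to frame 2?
0.6×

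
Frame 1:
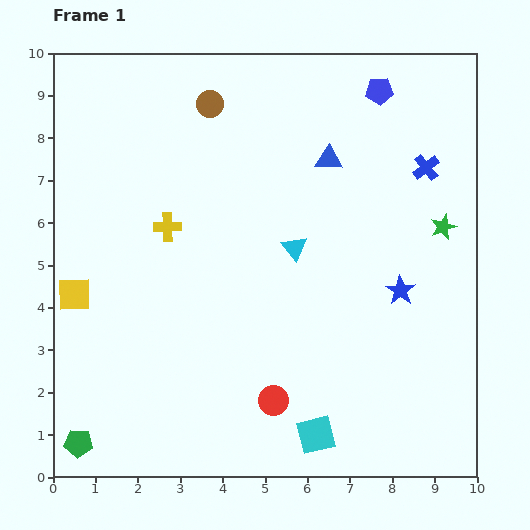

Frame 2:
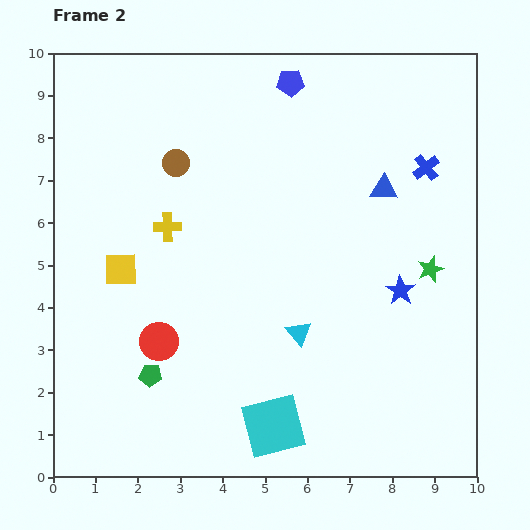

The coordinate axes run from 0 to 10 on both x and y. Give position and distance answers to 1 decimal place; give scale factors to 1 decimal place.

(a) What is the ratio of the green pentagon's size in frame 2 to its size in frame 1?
0.8×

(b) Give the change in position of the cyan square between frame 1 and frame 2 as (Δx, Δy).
(-1.0, 0.2)

The cyan square was at (6.2, 1.0) in frame 1 and (5.2, 1.2) in frame 2.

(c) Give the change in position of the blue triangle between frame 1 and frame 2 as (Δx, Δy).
(1.3, -0.7)

The blue triangle was at (6.5, 7.5) in frame 1 and (7.8, 6.8) in frame 2.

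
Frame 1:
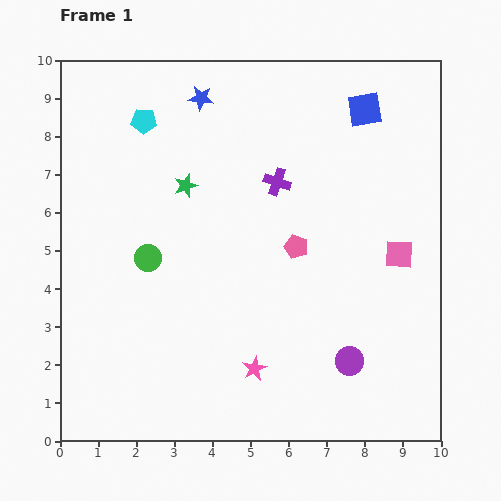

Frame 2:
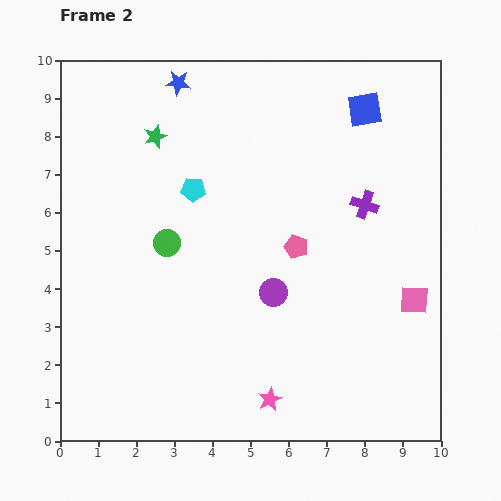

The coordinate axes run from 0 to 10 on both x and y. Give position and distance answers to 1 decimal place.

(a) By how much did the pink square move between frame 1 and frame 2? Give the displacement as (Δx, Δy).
(0.4, -1.2)

The pink square was at (8.9, 4.9) in frame 1 and (9.3, 3.7) in frame 2.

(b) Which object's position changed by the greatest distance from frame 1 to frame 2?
the purple circle

(moved 2.7; next 2.4)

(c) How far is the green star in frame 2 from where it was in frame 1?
1.5

The green star moved from (3.3, 6.7) to (2.5, 8.0), a distance of √(0.8² + 1.3²) ≈ 1.5.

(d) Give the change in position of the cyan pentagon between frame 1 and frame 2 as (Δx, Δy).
(1.3, -1.8)

The cyan pentagon was at (2.2, 8.4) in frame 1 and (3.5, 6.6) in frame 2.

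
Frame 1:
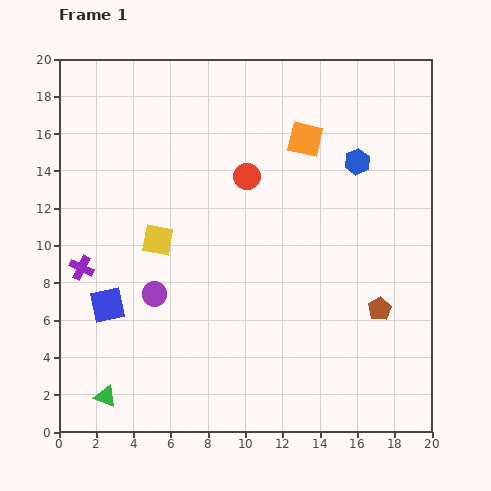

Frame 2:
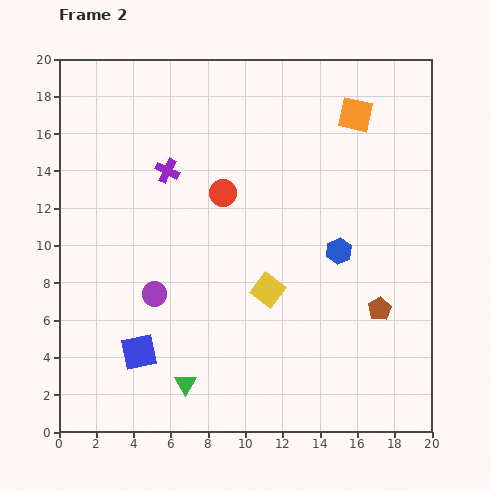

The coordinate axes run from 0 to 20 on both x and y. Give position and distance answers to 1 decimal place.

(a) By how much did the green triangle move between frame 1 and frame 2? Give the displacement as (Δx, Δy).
(4.3, 0.7)

The green triangle was at (2.5, 1.9) in frame 1 and (6.8, 2.6) in frame 2.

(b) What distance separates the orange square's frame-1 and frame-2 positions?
3.0

The orange square moved from (13.2, 15.7) to (15.9, 17.0), a distance of √(2.7² + 1.3²) ≈ 3.0.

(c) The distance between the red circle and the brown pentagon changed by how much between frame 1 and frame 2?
+0.4

Distance in frame 1: 10.0. Distance in frame 2: 10.4.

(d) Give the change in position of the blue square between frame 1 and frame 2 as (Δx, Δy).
(1.7, -2.5)

The blue square was at (2.6, 6.8) in frame 1 and (4.3, 4.3) in frame 2.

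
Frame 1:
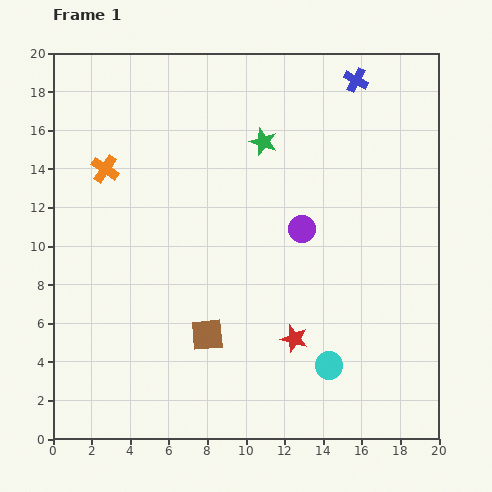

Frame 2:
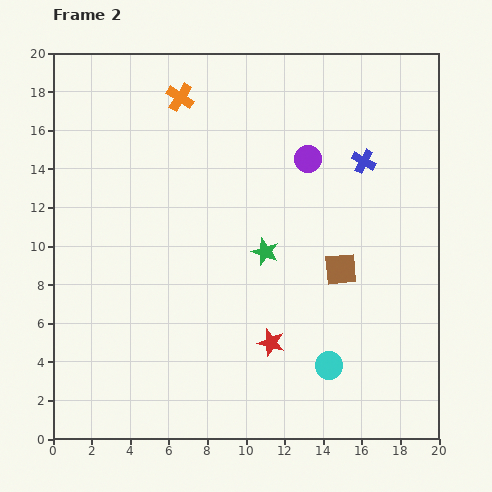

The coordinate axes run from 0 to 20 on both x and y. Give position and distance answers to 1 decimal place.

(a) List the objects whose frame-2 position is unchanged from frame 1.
the cyan circle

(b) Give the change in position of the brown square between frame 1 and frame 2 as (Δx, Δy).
(6.9, 3.4)

The brown square was at (8.0, 5.4) in frame 1 and (14.9, 8.8) in frame 2.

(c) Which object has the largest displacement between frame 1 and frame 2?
the brown square

(moved 7.7; next 5.7)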